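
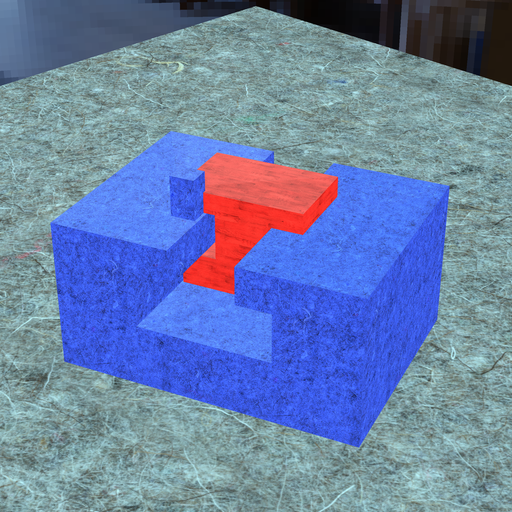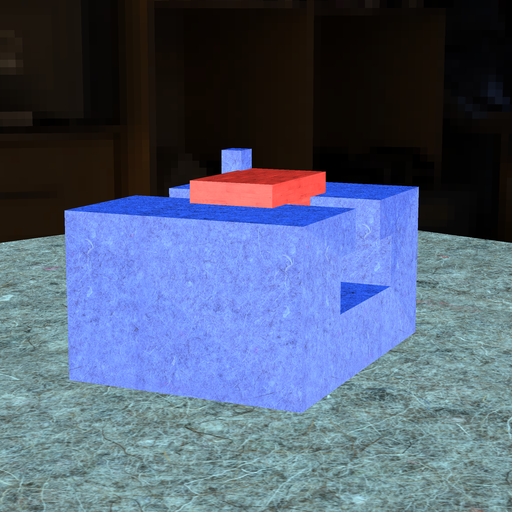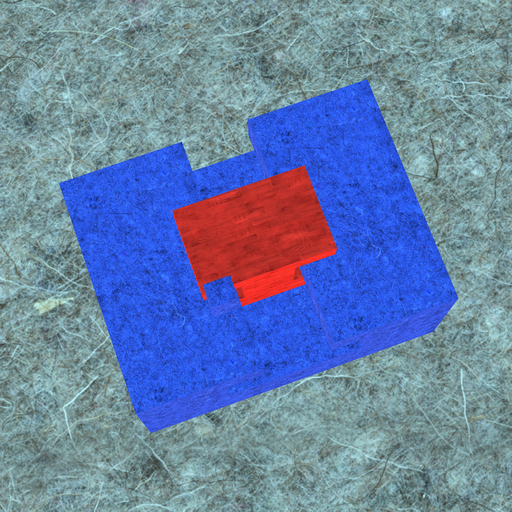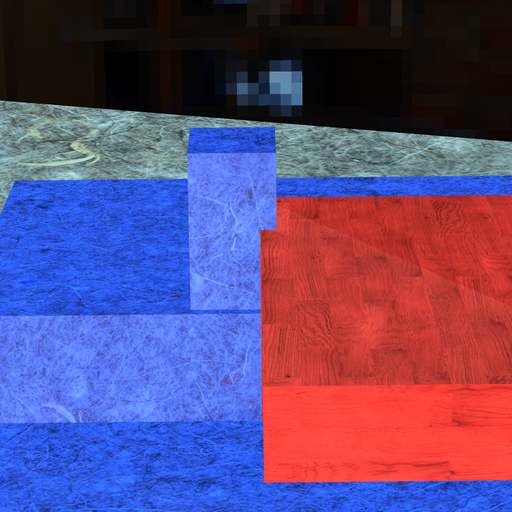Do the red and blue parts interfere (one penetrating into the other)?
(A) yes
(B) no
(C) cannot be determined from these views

(A) yes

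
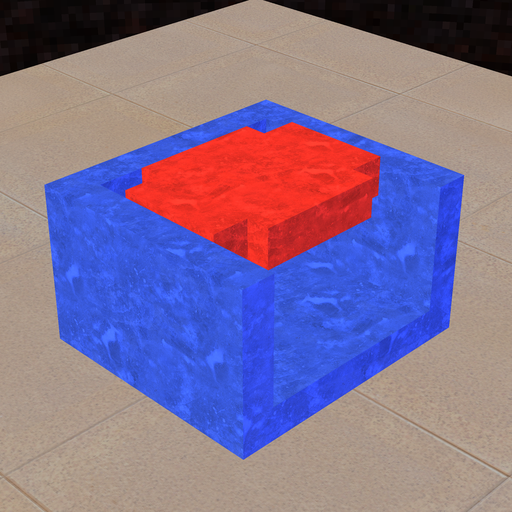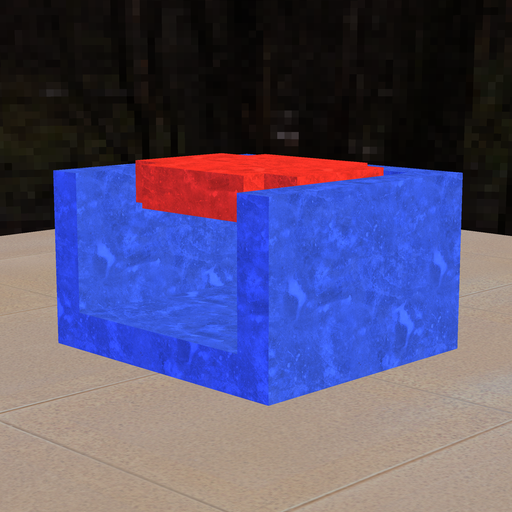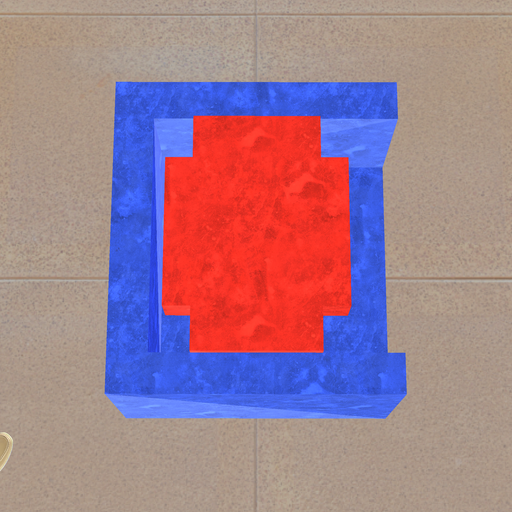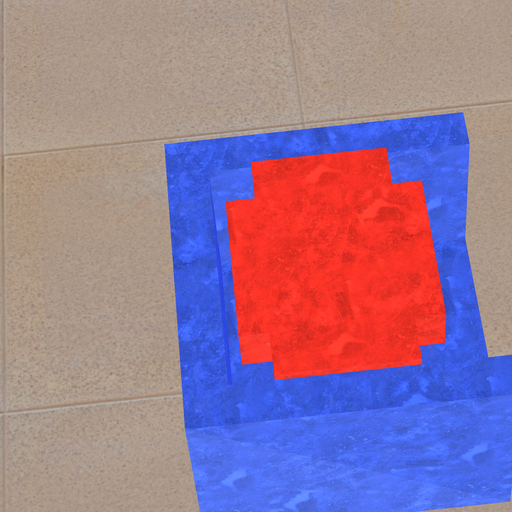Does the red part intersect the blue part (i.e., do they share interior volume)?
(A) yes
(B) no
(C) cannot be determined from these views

(B) no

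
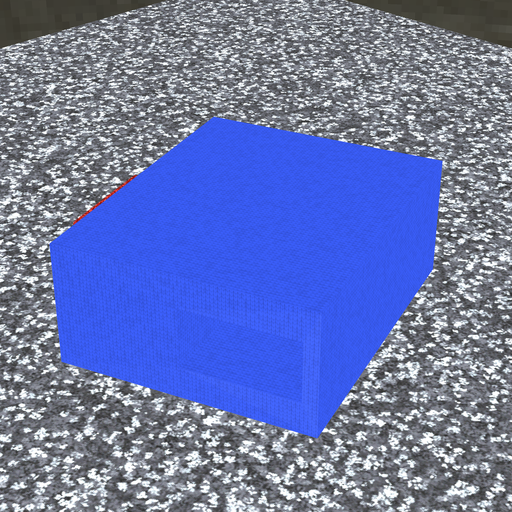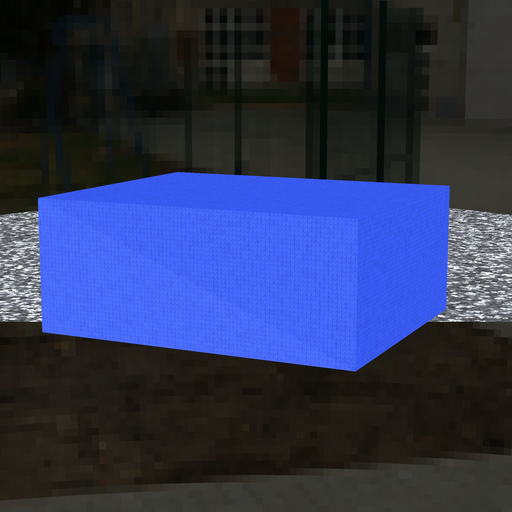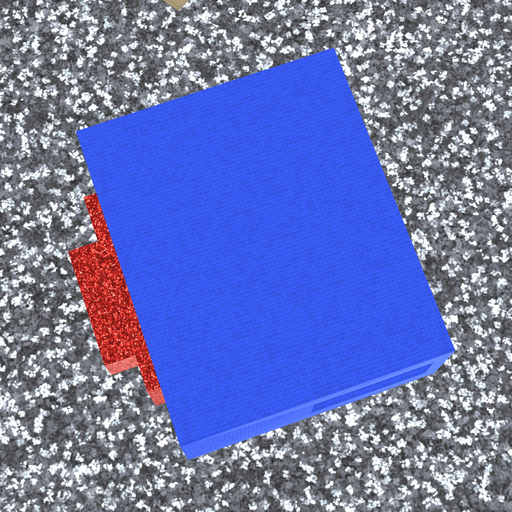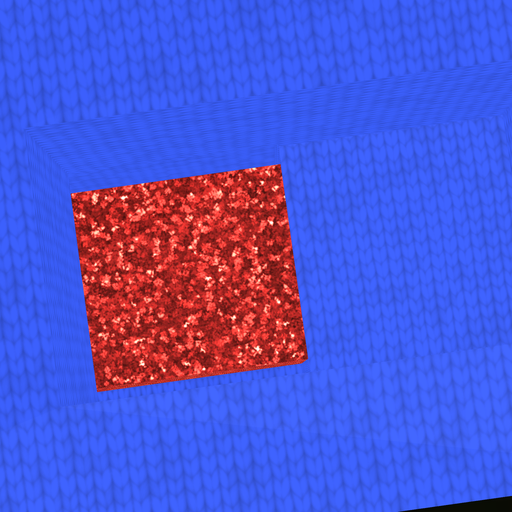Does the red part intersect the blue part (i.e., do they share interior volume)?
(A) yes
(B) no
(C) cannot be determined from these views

(A) yes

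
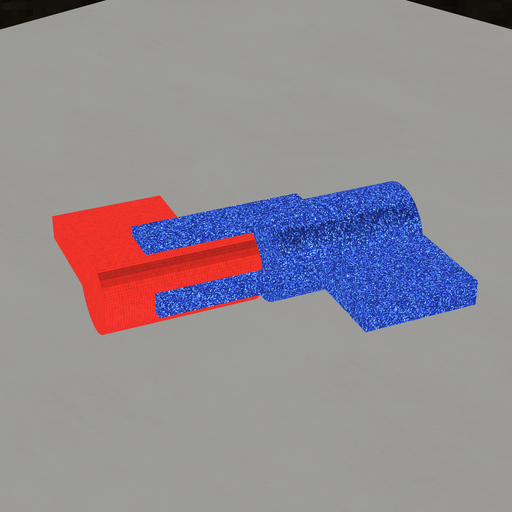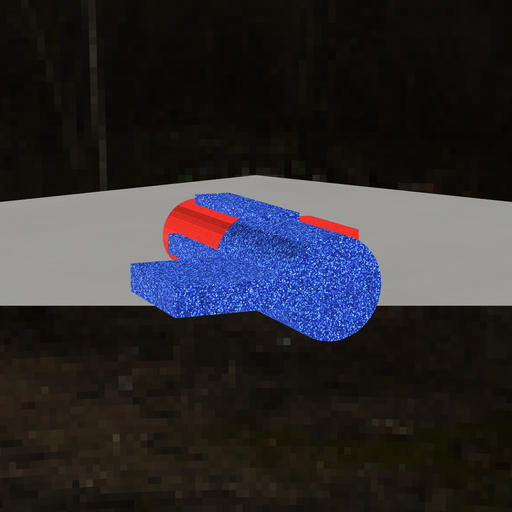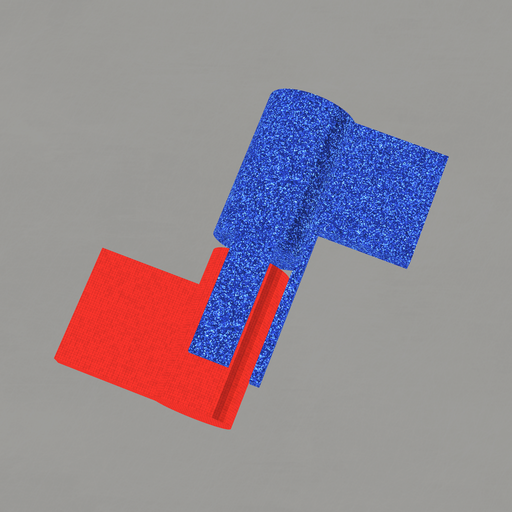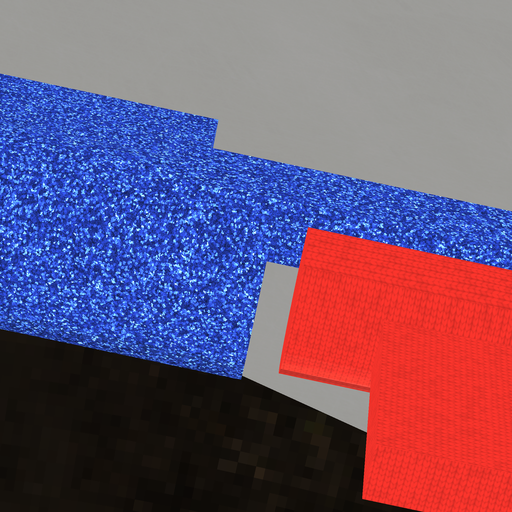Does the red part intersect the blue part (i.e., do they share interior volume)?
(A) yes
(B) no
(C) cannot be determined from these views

(B) no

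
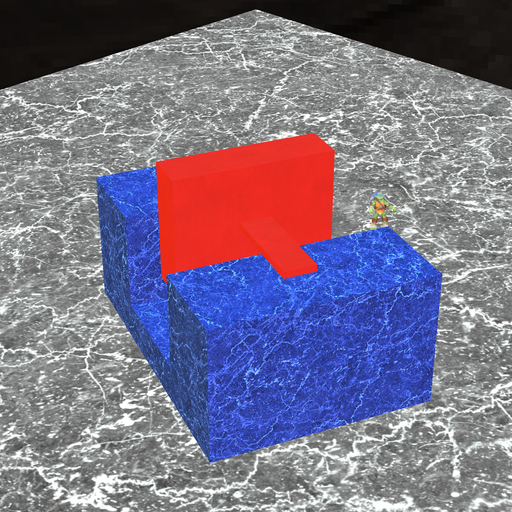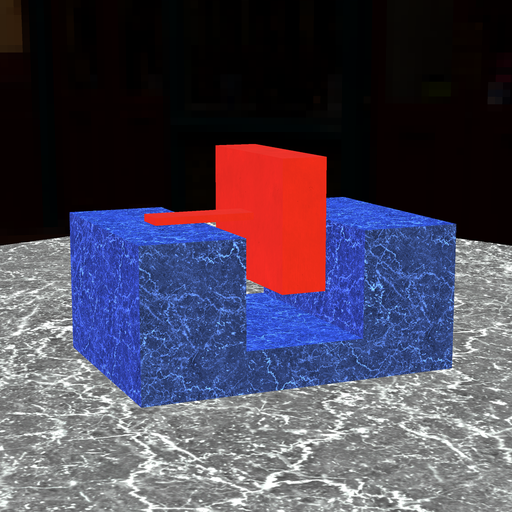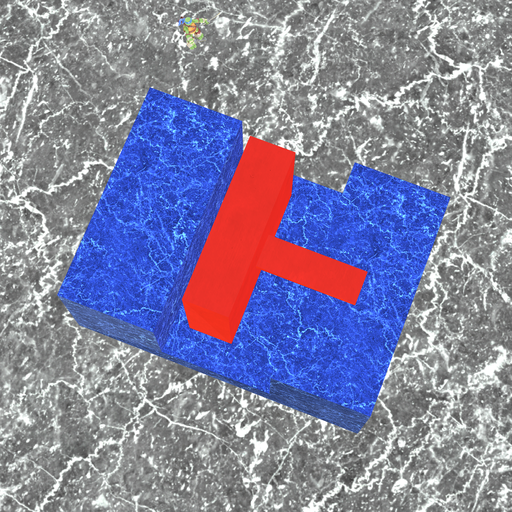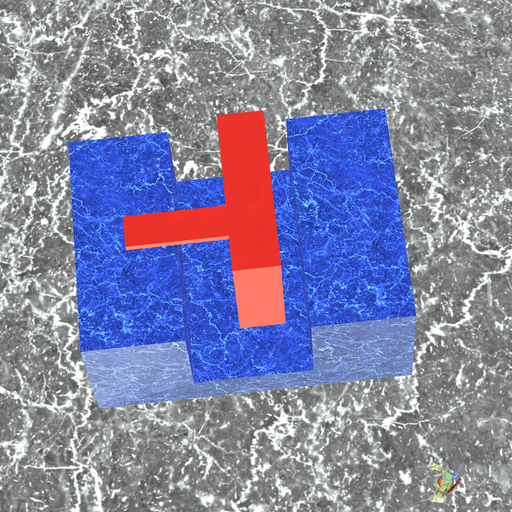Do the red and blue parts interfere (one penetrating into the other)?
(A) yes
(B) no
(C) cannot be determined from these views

(B) no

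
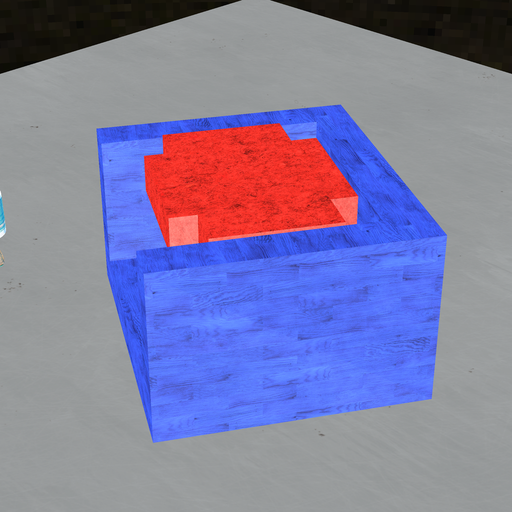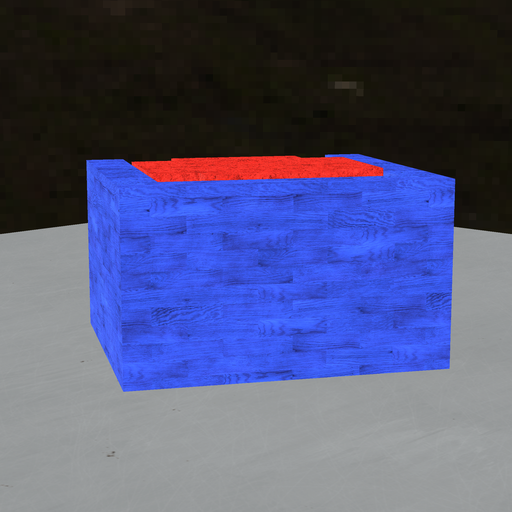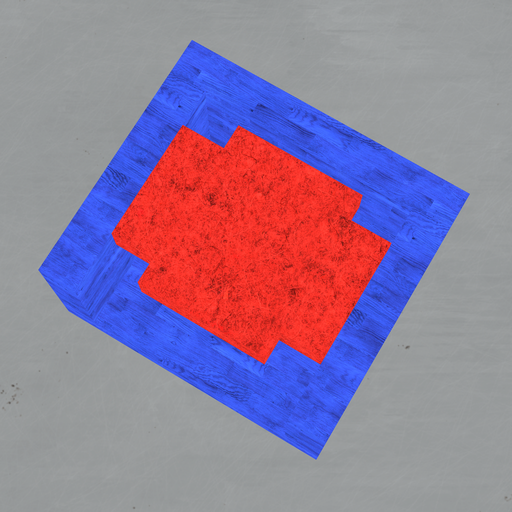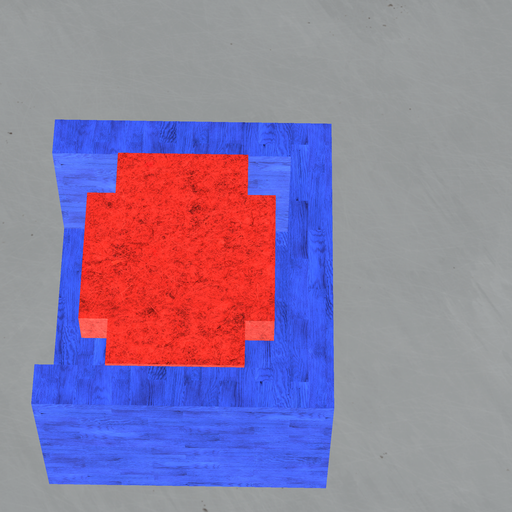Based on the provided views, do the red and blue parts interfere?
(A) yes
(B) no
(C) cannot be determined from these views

(B) no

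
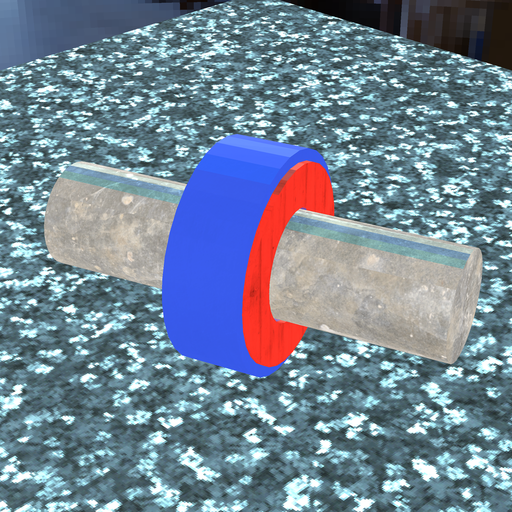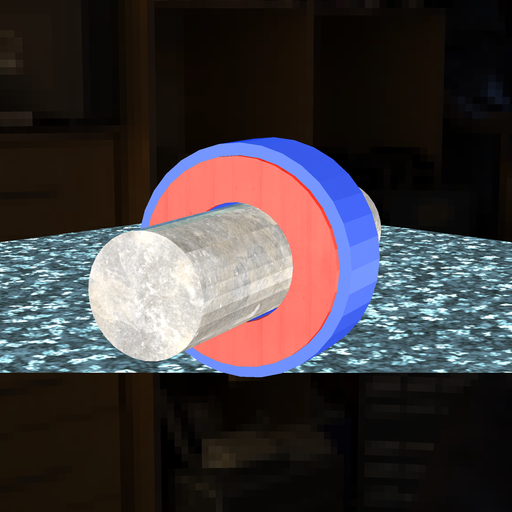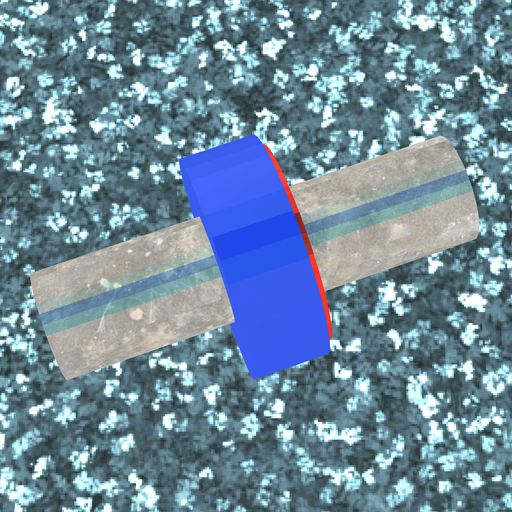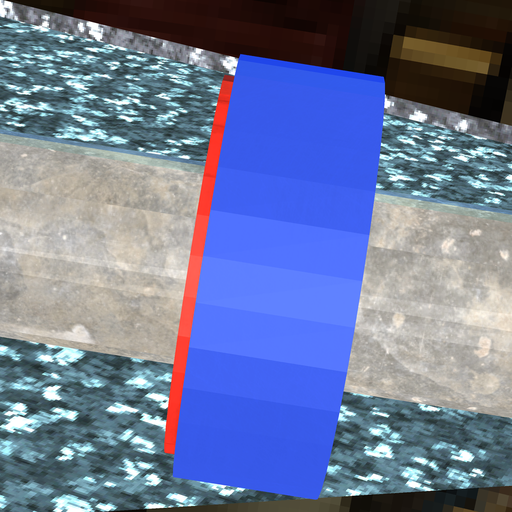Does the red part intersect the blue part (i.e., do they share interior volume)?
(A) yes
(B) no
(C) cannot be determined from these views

(A) yes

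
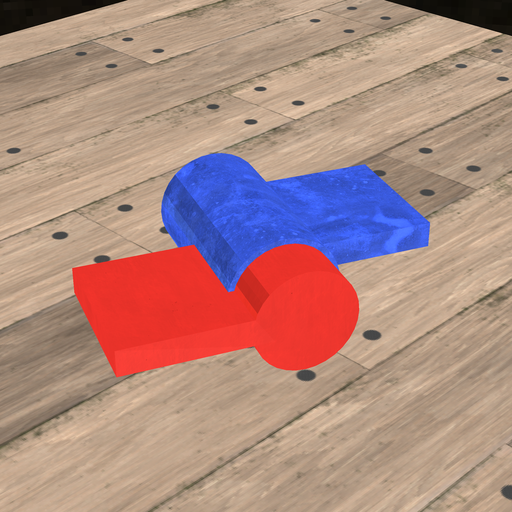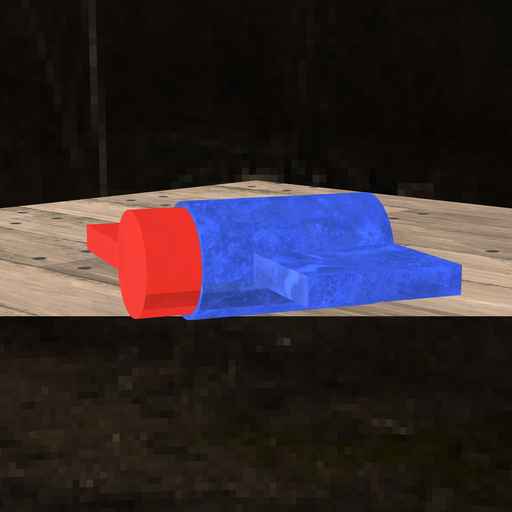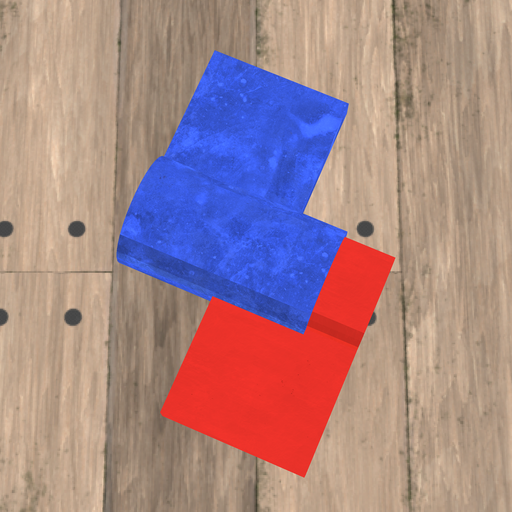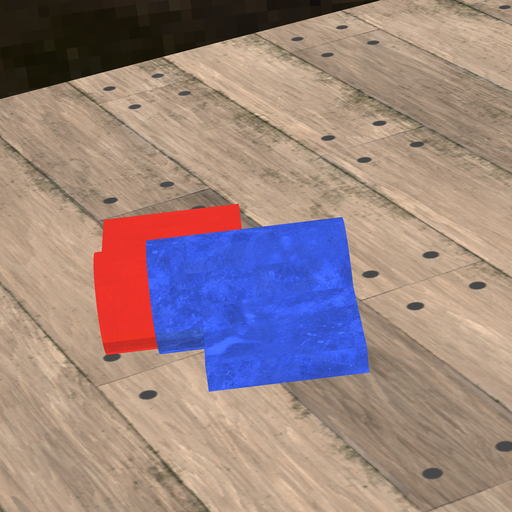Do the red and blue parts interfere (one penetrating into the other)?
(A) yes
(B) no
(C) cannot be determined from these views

(A) yes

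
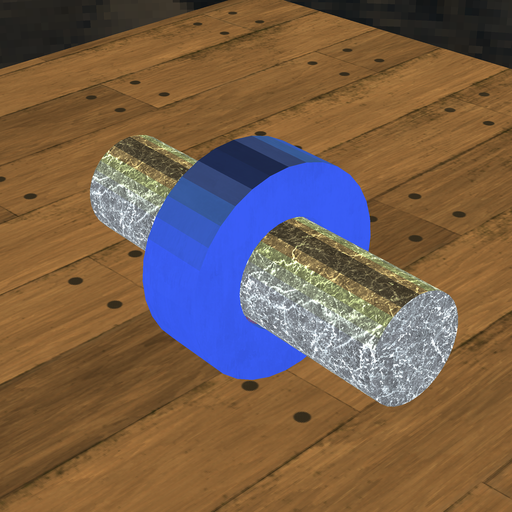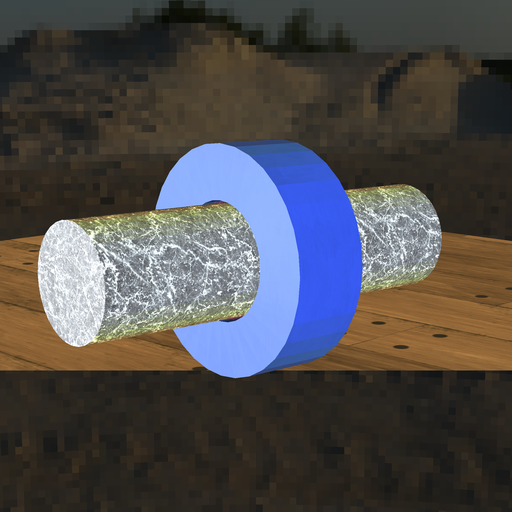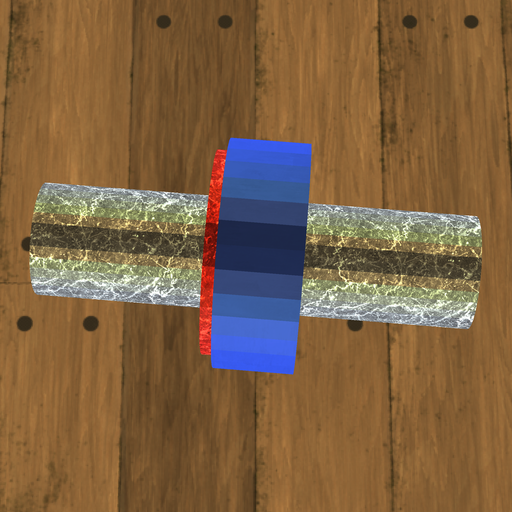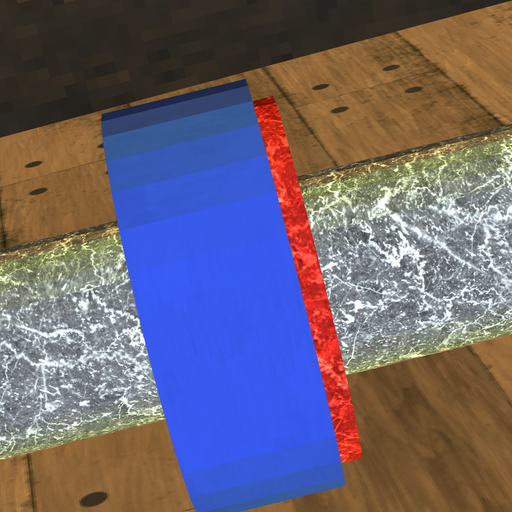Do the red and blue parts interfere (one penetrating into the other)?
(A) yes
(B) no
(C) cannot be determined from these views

(A) yes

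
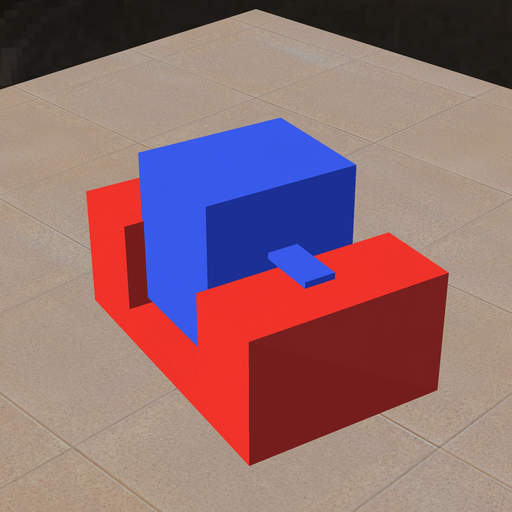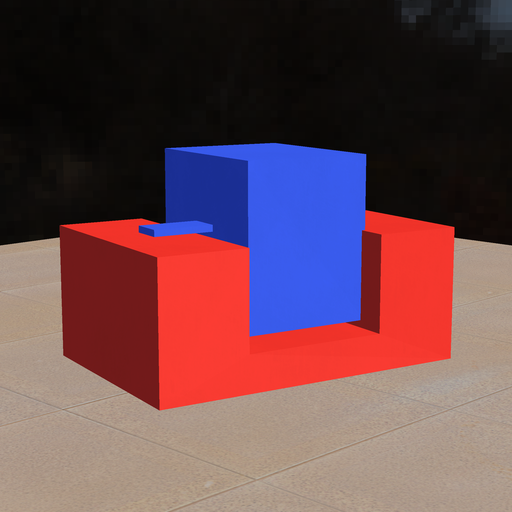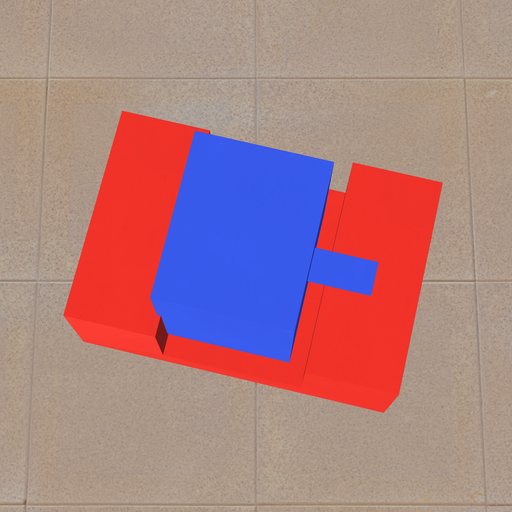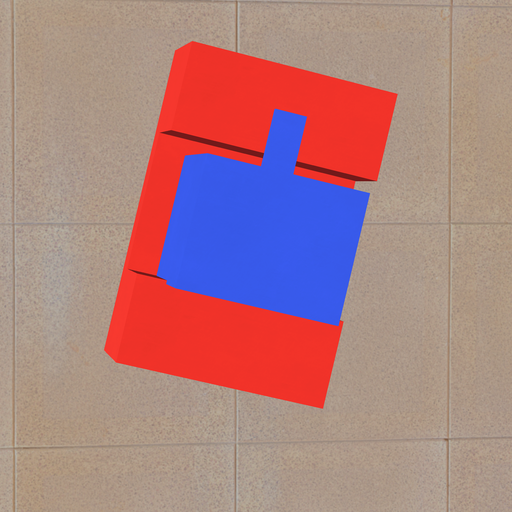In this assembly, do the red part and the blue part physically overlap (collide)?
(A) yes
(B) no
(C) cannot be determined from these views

(A) yes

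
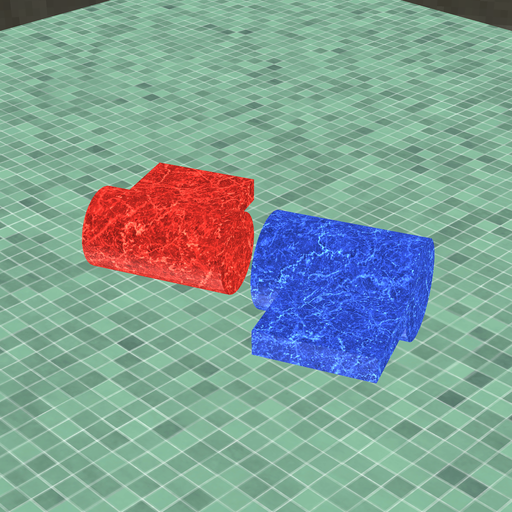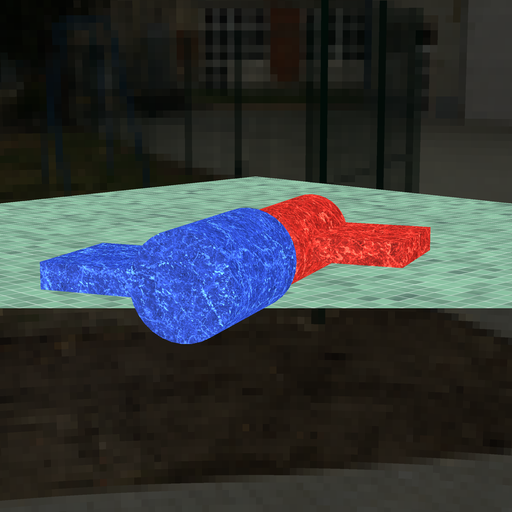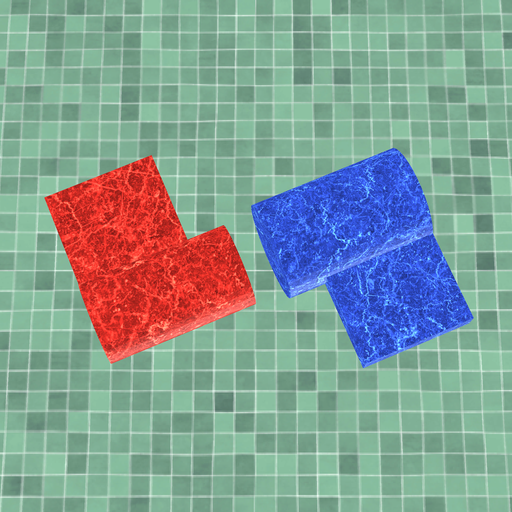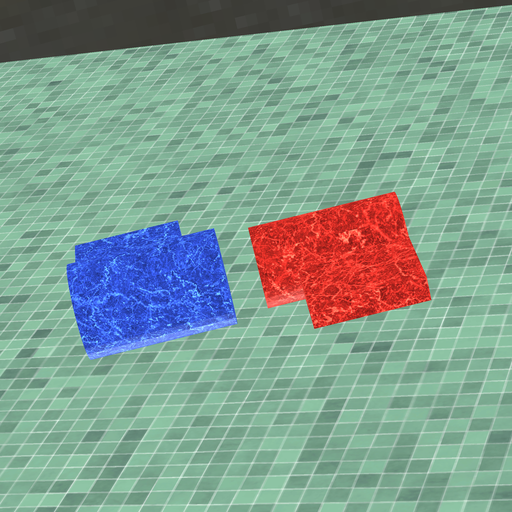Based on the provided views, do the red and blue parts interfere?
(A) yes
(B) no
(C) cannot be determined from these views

(B) no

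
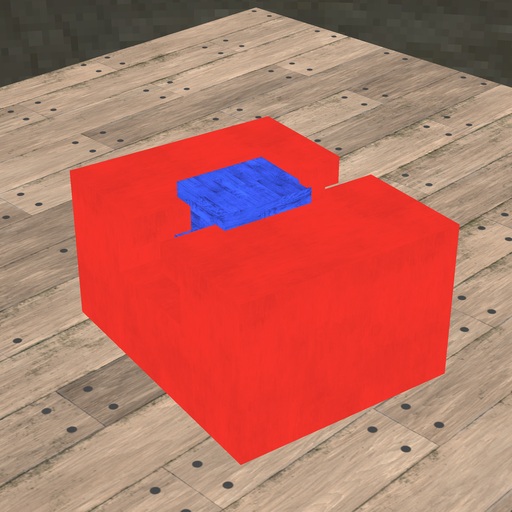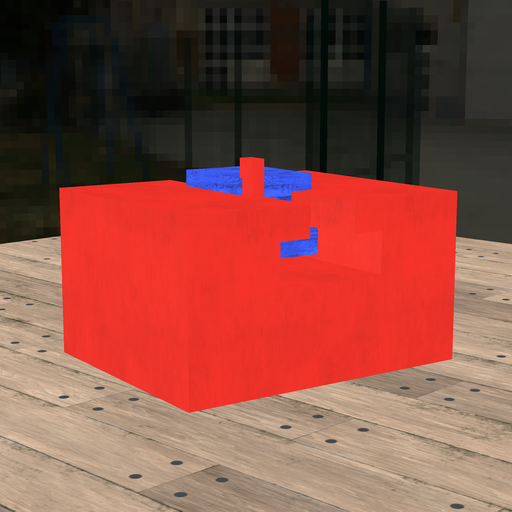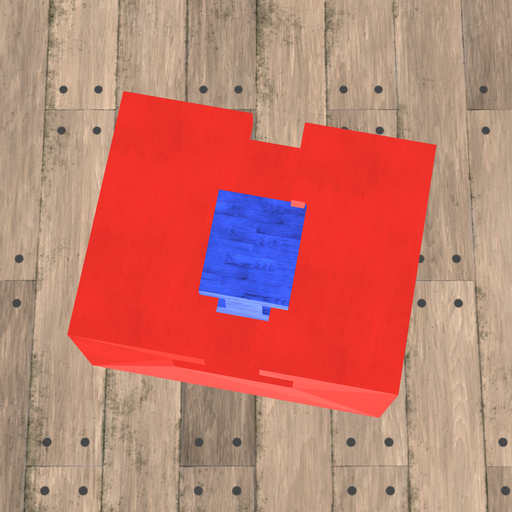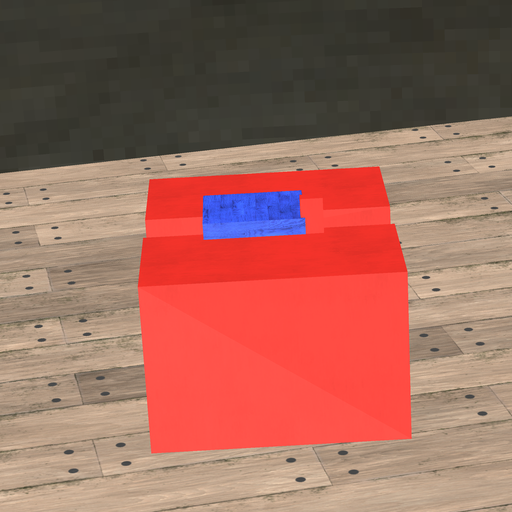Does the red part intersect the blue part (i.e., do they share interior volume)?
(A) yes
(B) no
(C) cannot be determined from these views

(A) yes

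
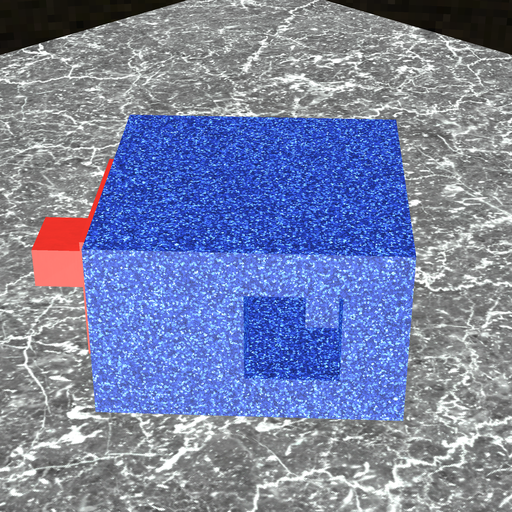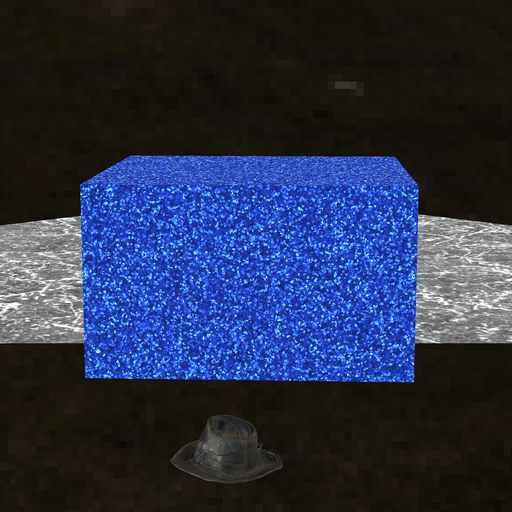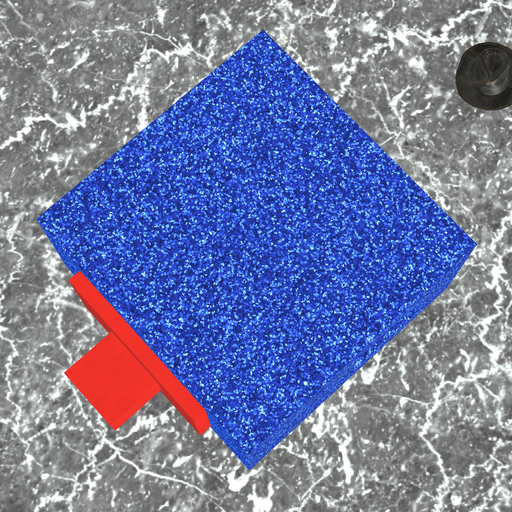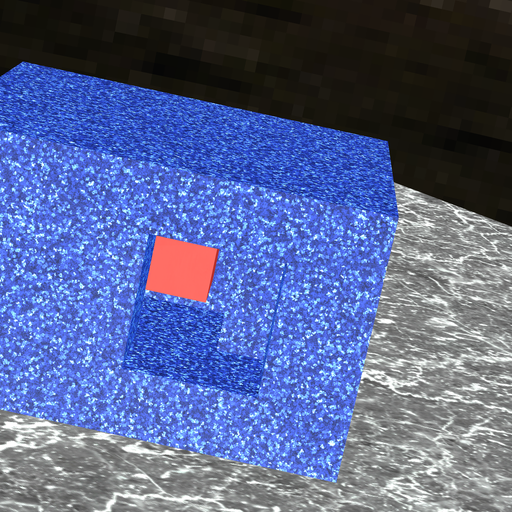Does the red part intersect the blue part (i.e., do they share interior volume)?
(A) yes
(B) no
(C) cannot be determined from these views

(B) no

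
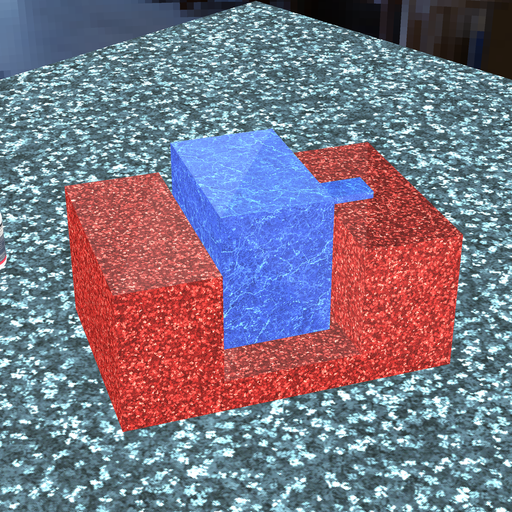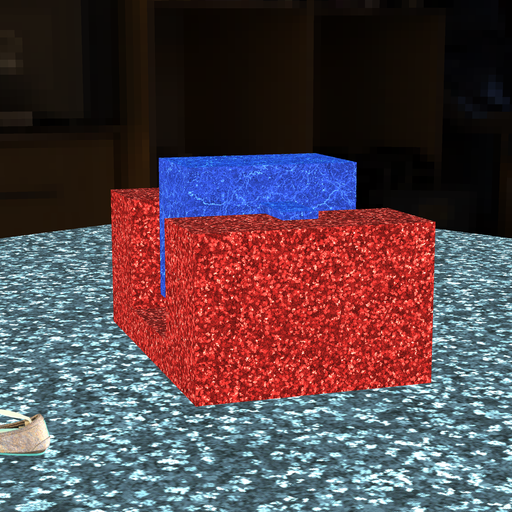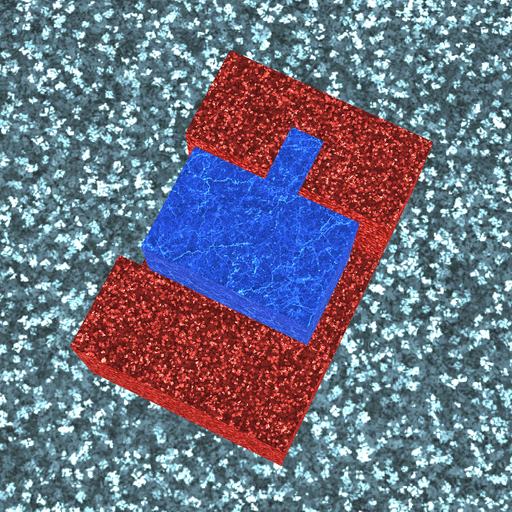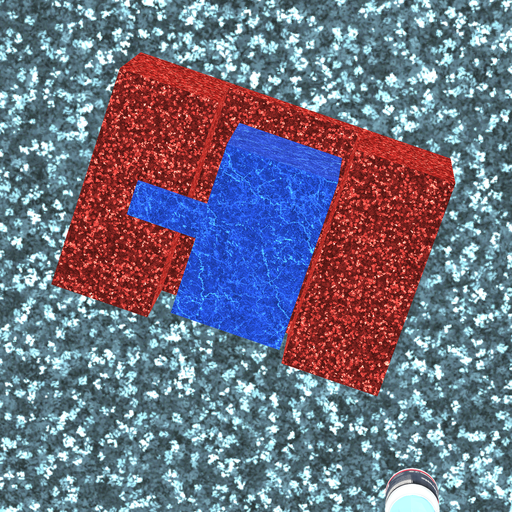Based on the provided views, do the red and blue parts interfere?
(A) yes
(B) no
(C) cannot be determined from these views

(B) no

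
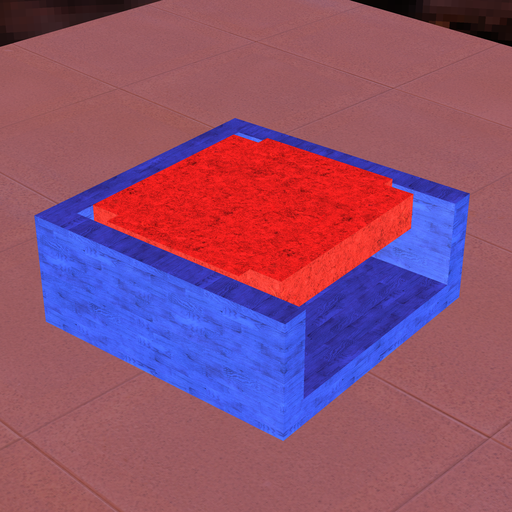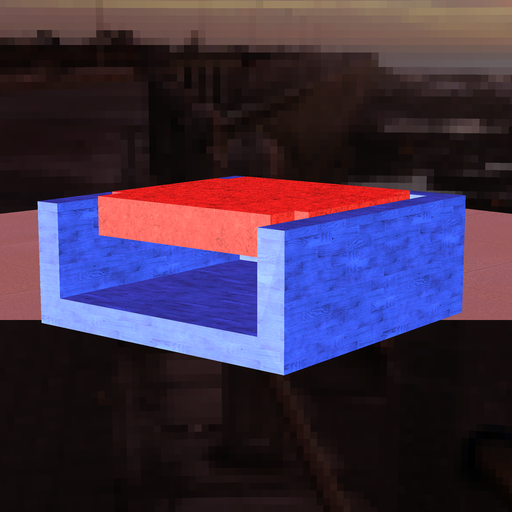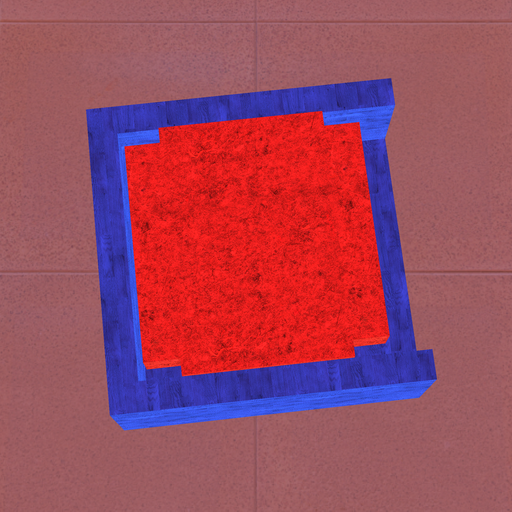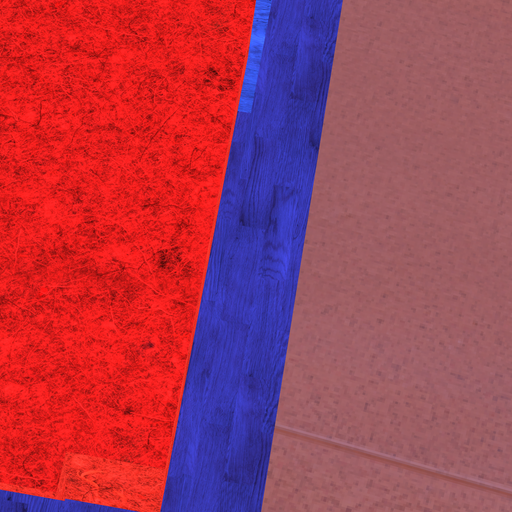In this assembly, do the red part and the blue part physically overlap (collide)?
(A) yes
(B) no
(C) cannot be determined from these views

(B) no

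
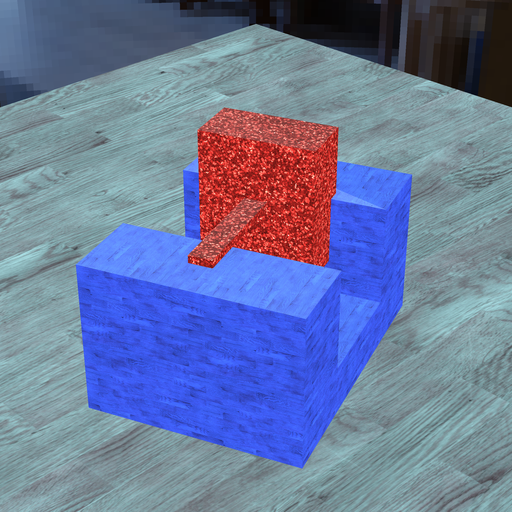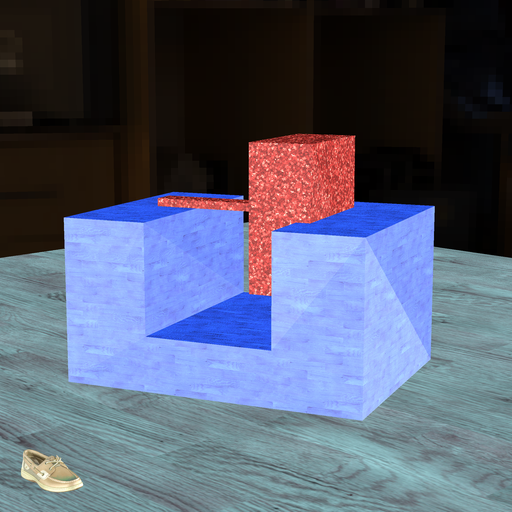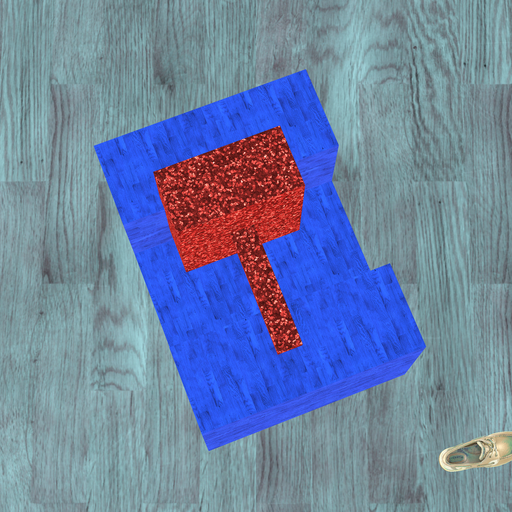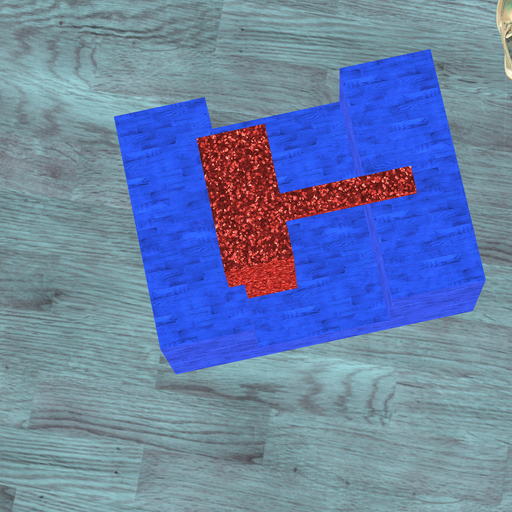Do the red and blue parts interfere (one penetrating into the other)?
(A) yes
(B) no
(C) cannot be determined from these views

(A) yes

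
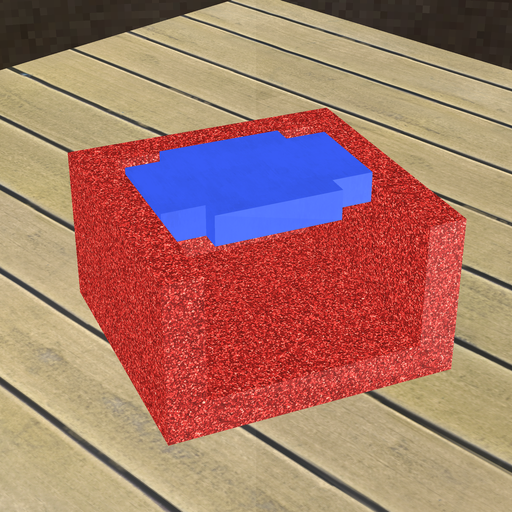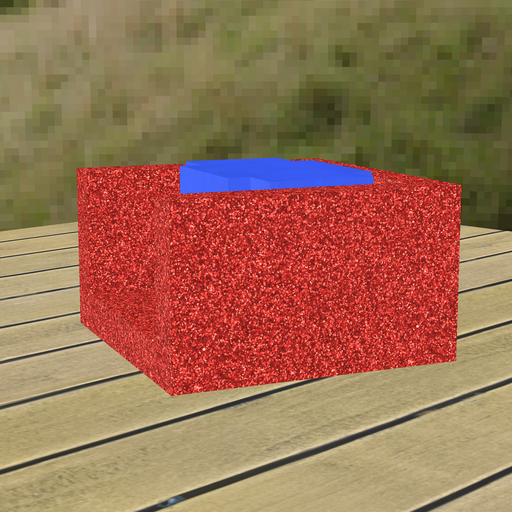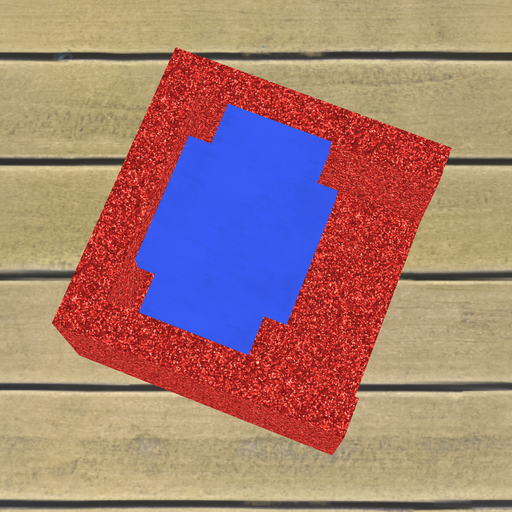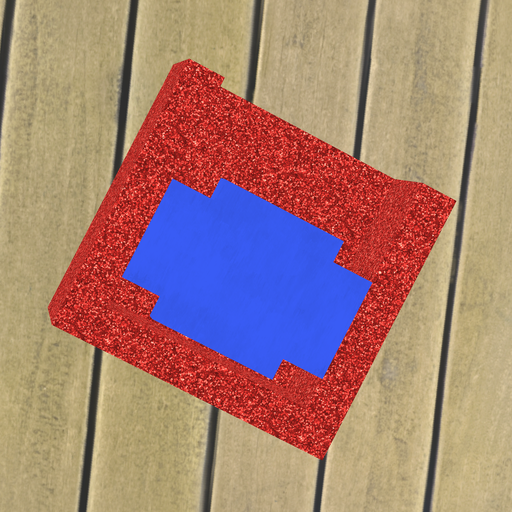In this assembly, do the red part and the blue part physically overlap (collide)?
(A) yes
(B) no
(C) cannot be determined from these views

(B) no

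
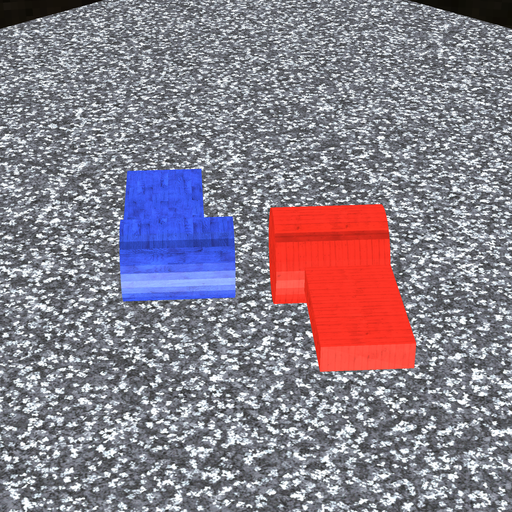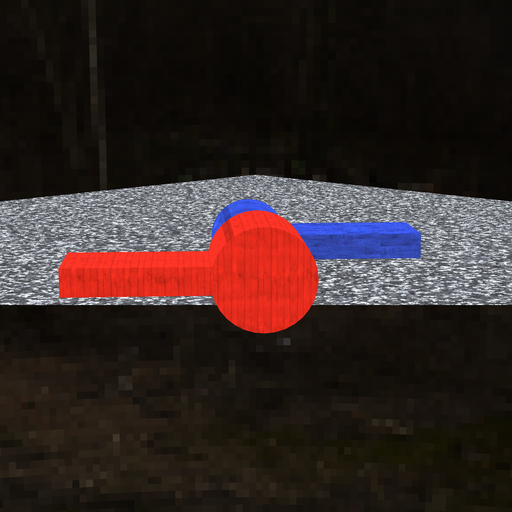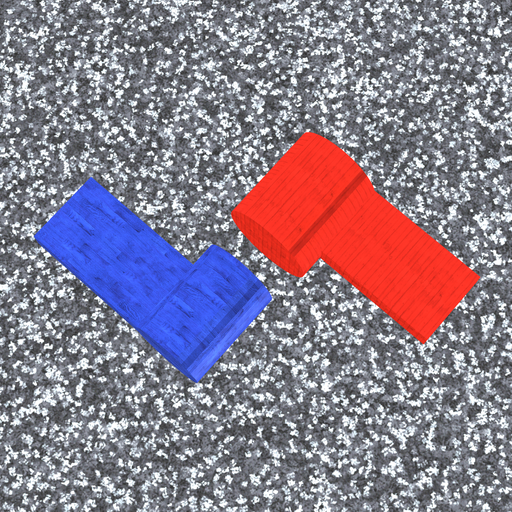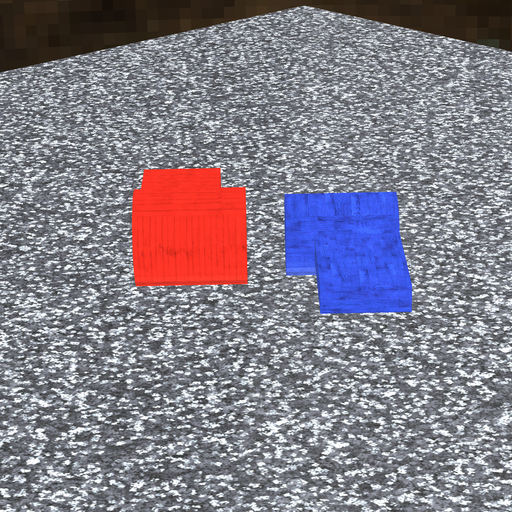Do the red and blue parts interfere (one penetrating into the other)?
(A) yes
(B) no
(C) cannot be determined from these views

(B) no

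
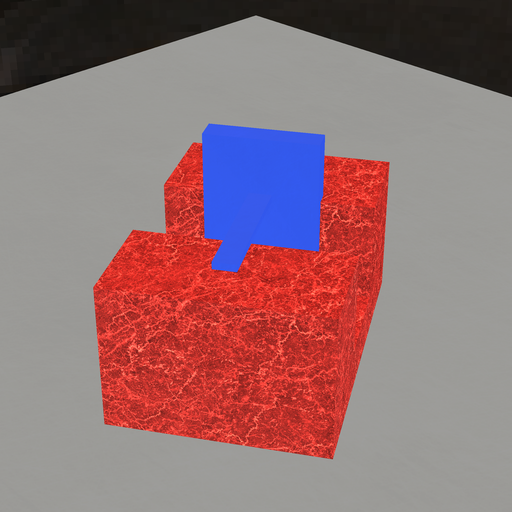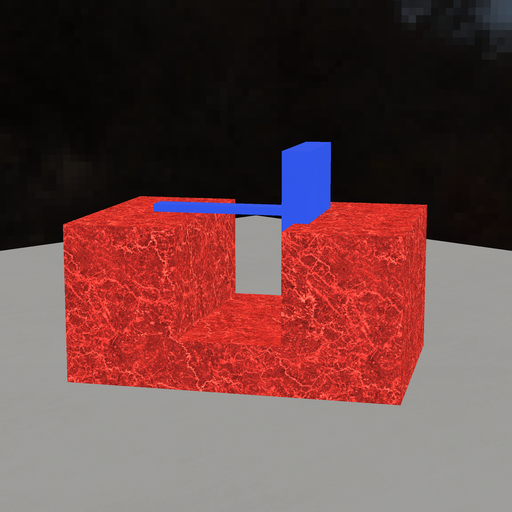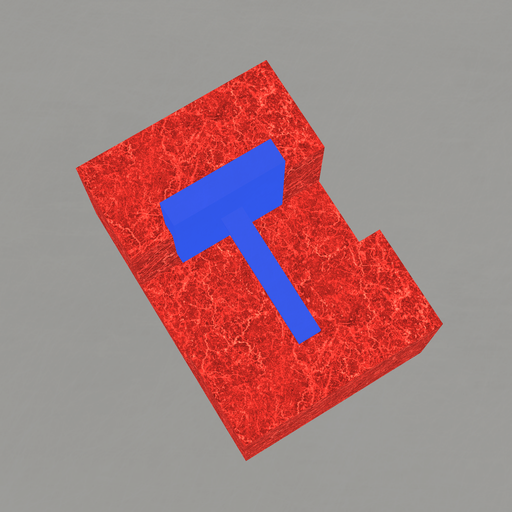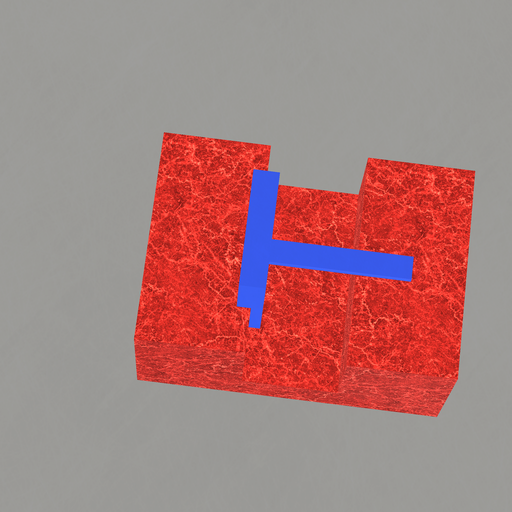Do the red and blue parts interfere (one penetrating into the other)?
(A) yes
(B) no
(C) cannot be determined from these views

(A) yes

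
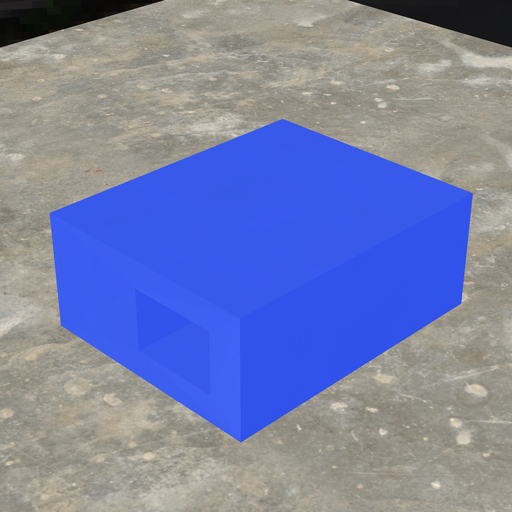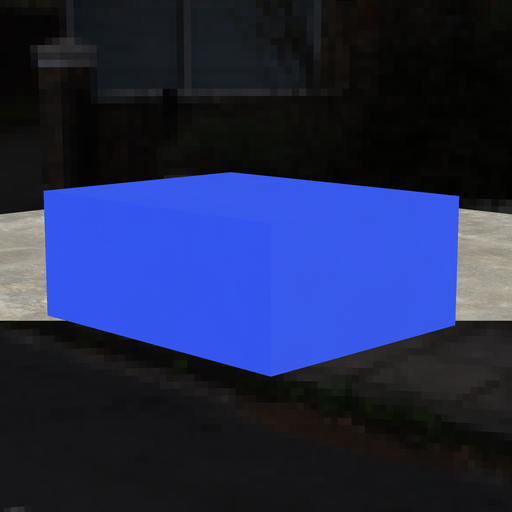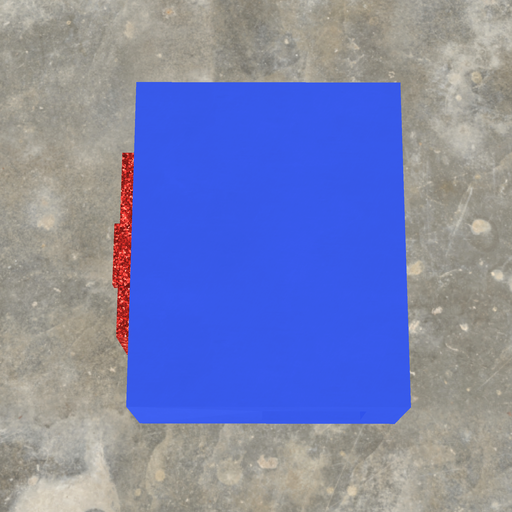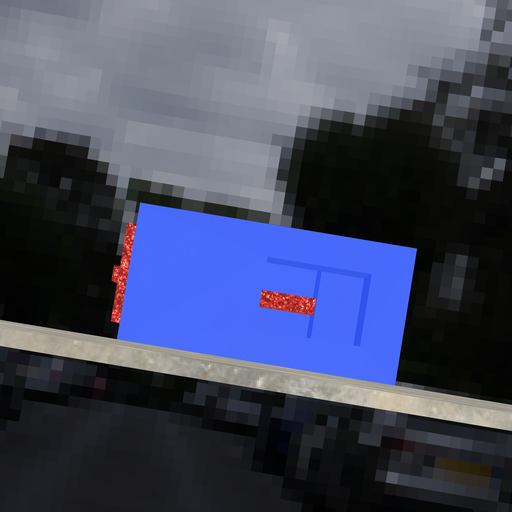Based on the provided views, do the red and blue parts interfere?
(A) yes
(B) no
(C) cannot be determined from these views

(A) yes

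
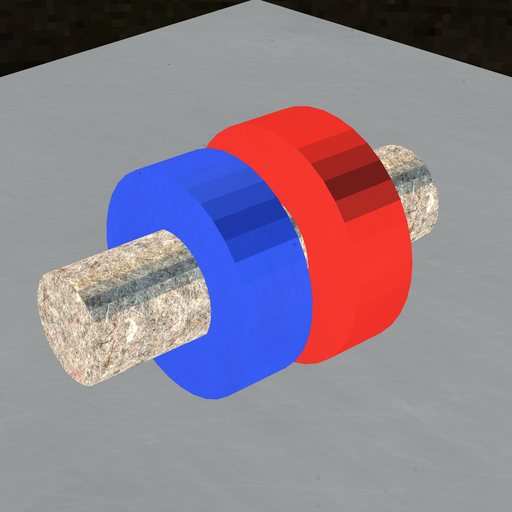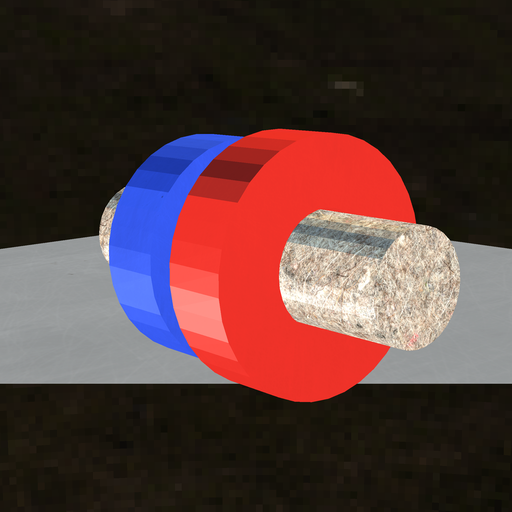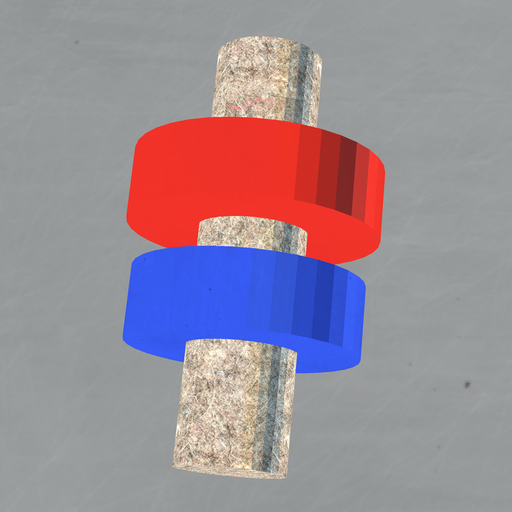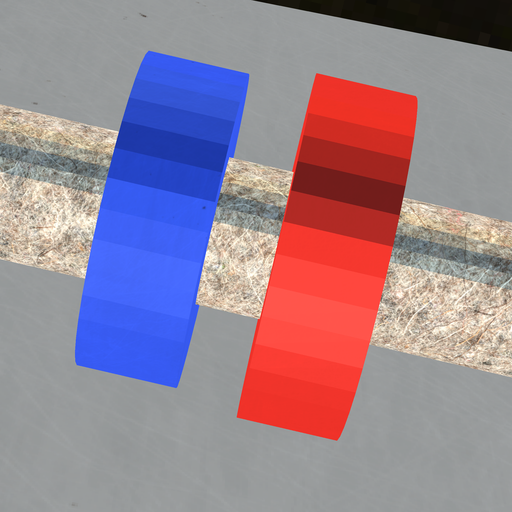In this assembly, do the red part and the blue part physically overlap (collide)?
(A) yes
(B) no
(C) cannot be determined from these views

(B) no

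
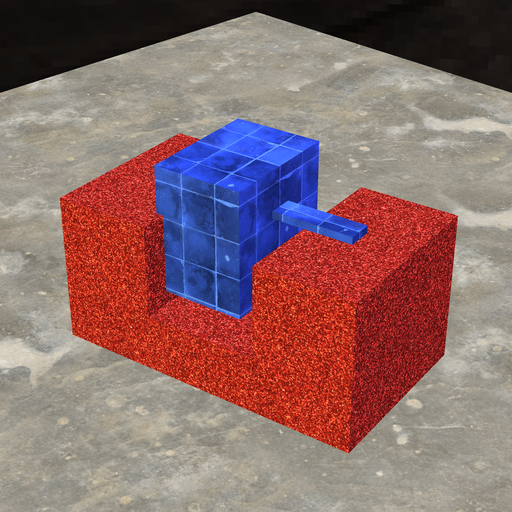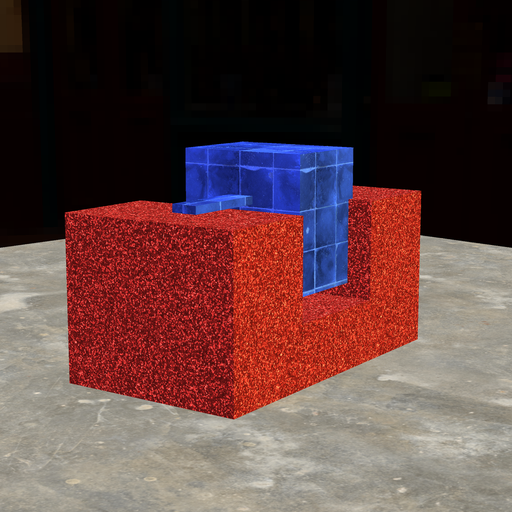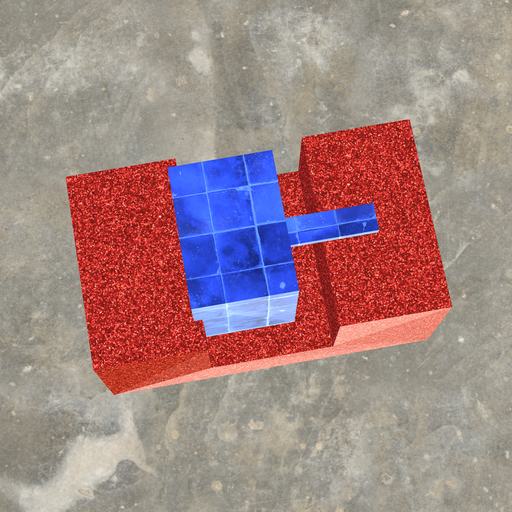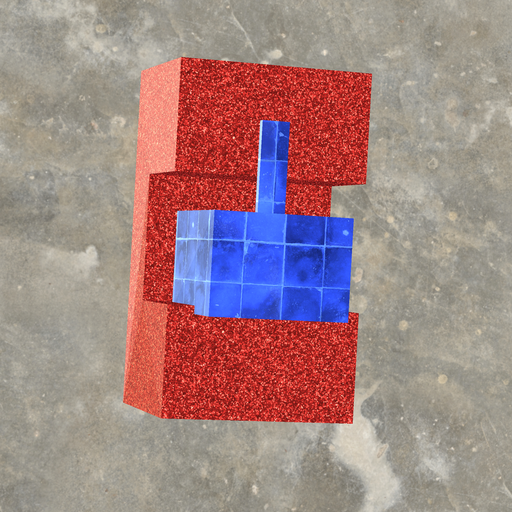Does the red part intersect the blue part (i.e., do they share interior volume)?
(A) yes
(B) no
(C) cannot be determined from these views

(A) yes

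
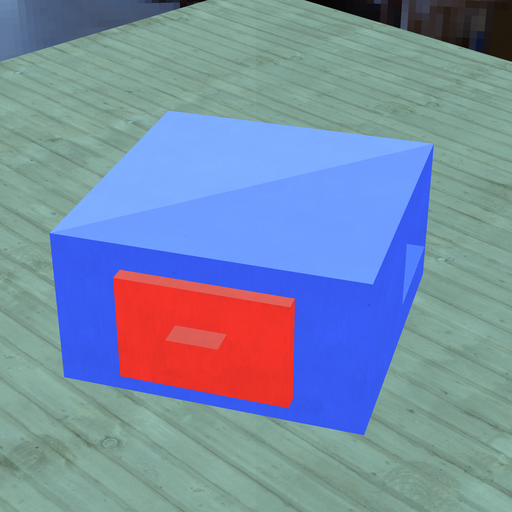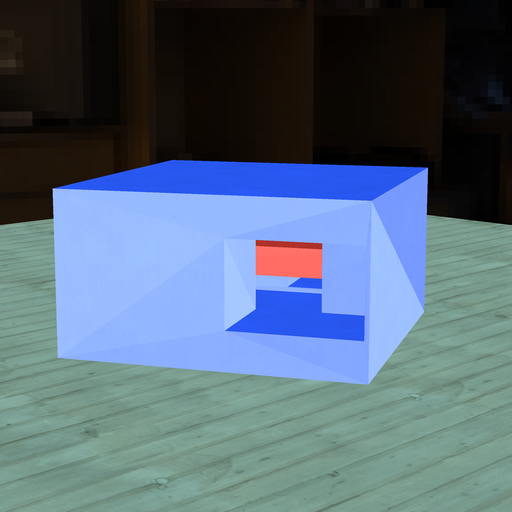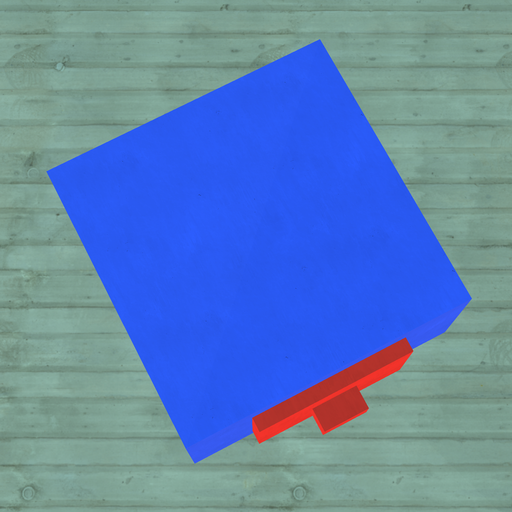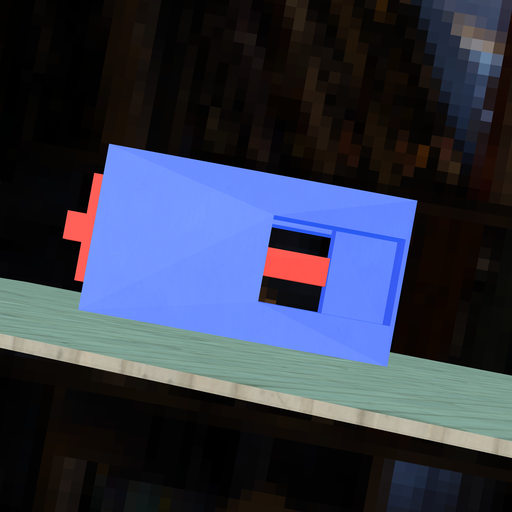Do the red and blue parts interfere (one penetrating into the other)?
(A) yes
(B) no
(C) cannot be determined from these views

(A) yes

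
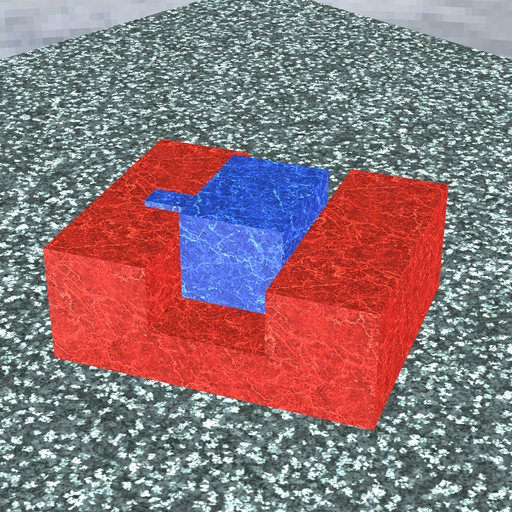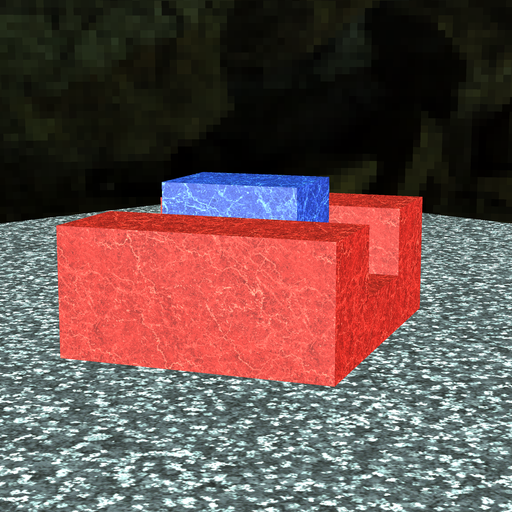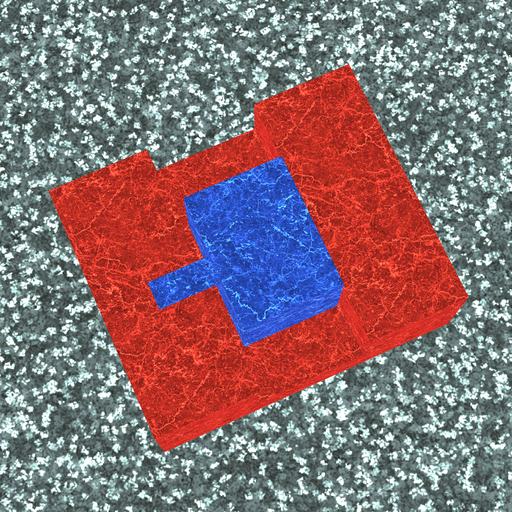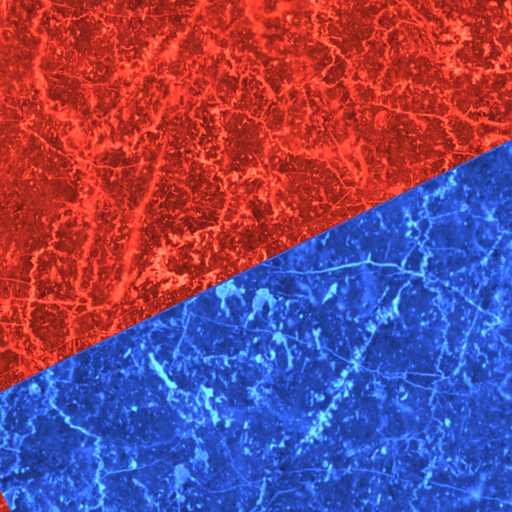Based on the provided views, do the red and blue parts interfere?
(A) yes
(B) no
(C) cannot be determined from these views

(B) no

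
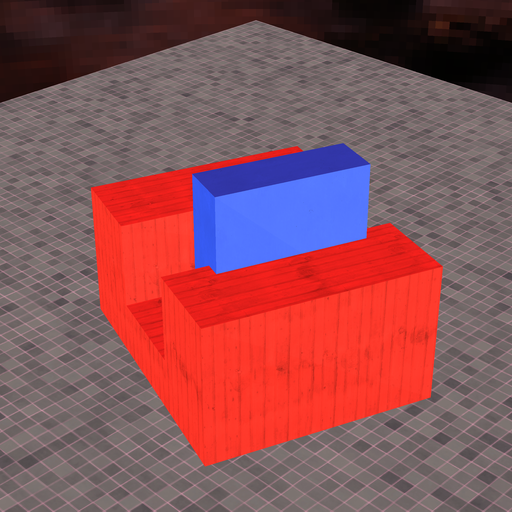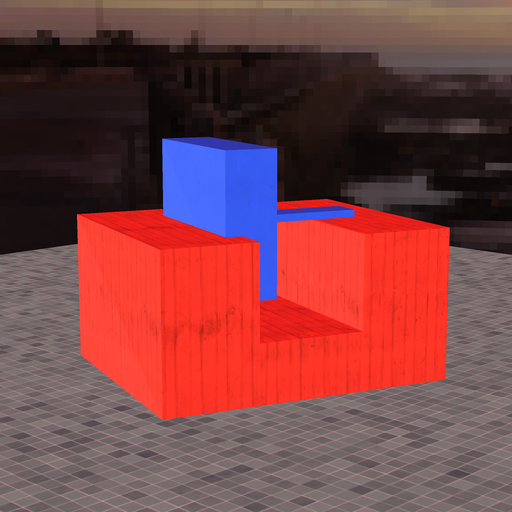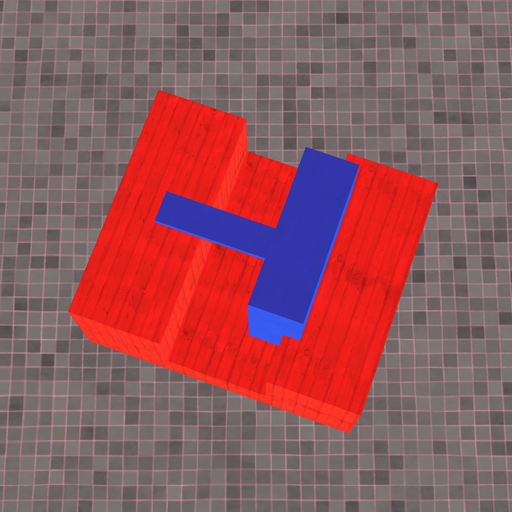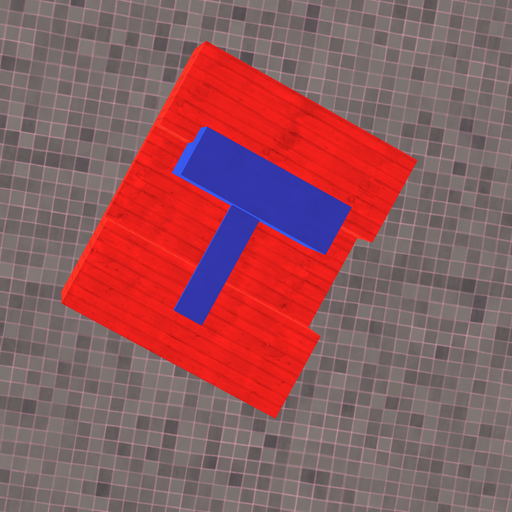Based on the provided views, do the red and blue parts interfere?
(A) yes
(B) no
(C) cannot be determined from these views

(A) yes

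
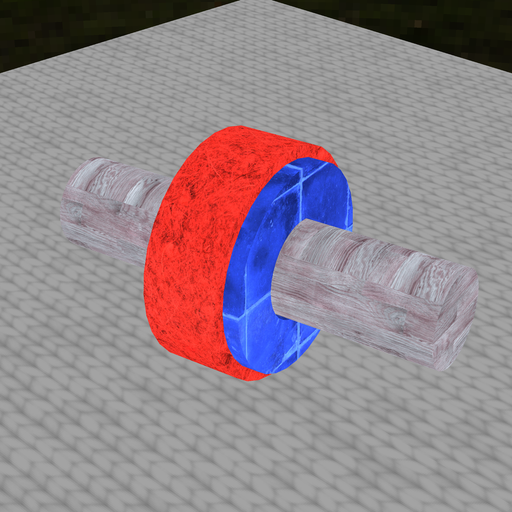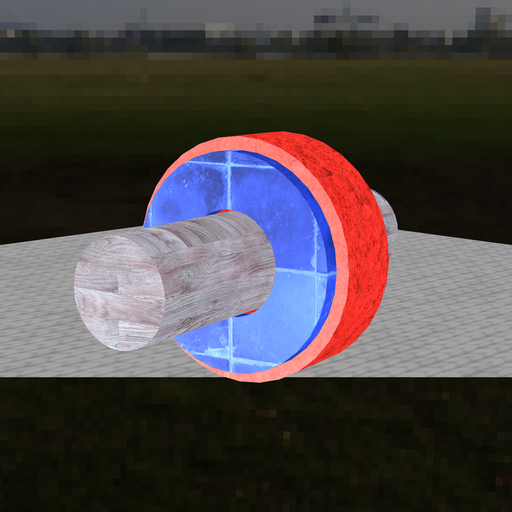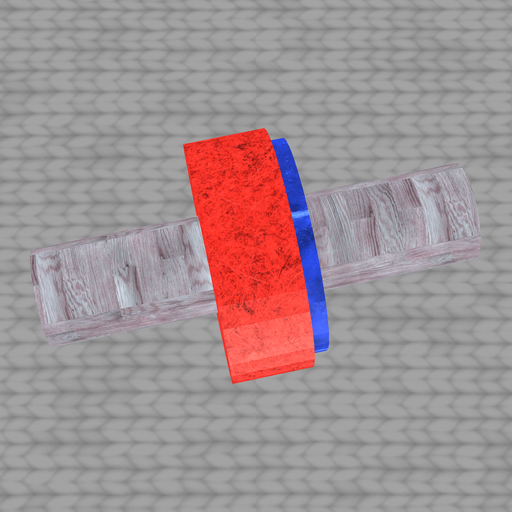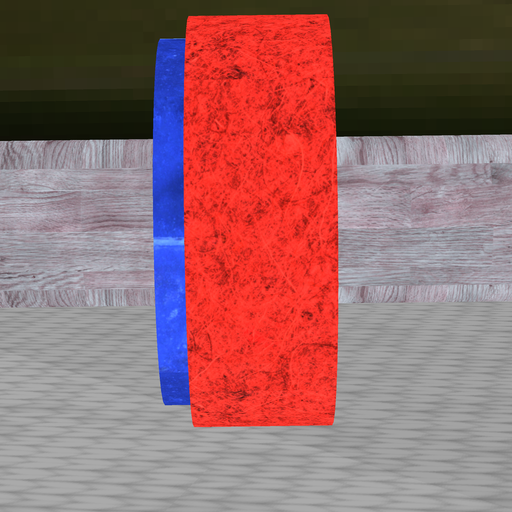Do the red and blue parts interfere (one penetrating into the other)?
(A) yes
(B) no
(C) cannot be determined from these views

(A) yes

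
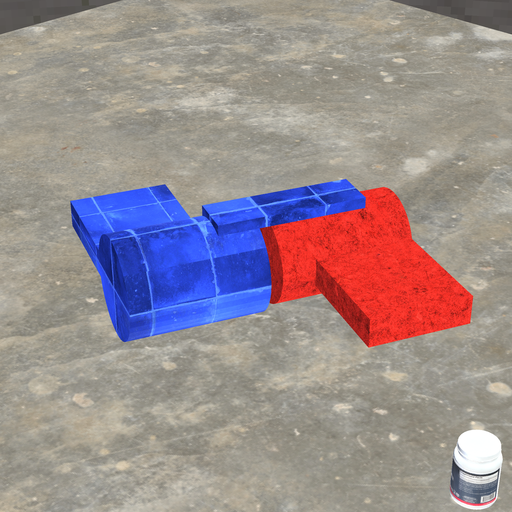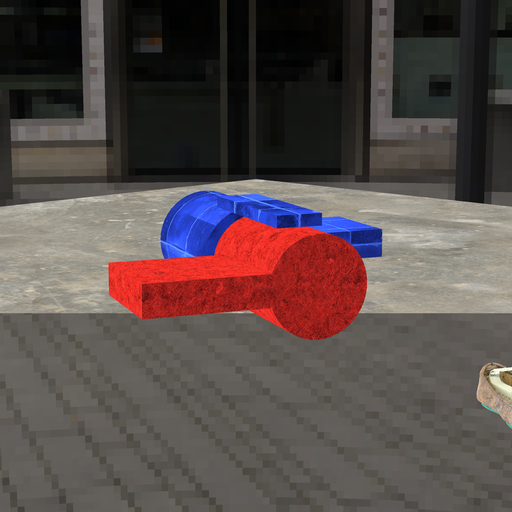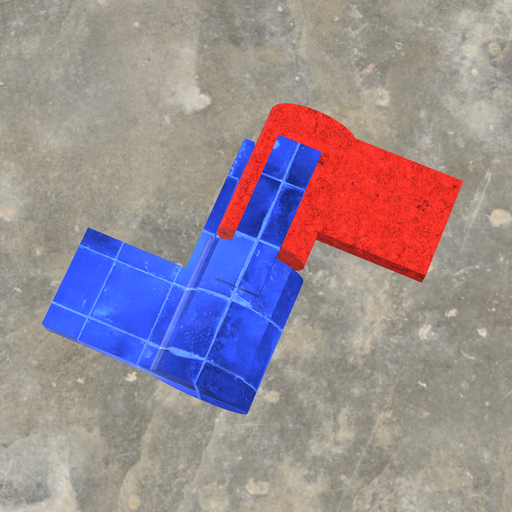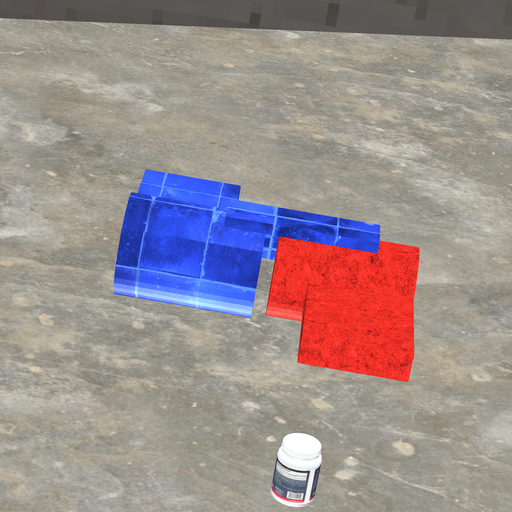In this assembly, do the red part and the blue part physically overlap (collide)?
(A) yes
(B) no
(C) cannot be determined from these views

(B) no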